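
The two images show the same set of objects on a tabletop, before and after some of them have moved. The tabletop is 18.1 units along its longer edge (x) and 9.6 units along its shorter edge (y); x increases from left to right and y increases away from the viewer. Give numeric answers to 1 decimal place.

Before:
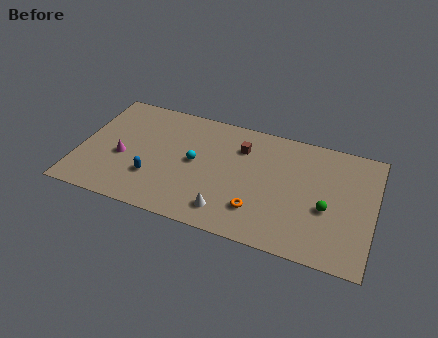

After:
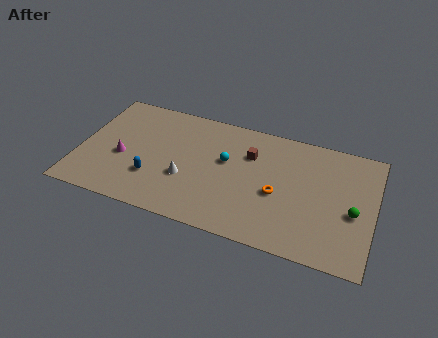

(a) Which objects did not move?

the magenta cone and the blue capsule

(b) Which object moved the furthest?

the white cone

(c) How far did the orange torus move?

2.0

From (11.2, 2.4) to (12.3, 4.1), the orange torus covered √(1.1² + 1.7²) ≈ 2.0 units.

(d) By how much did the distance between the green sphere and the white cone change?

+3.9

They were about 6.3 units apart before and 10.2 after — 3.9 units further apart.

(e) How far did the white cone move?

3.2

The white cone moved from about (9.4, 1.7) to (6.7, 3.5), a distance of √(2.7² + 1.8²) ≈ 3.2.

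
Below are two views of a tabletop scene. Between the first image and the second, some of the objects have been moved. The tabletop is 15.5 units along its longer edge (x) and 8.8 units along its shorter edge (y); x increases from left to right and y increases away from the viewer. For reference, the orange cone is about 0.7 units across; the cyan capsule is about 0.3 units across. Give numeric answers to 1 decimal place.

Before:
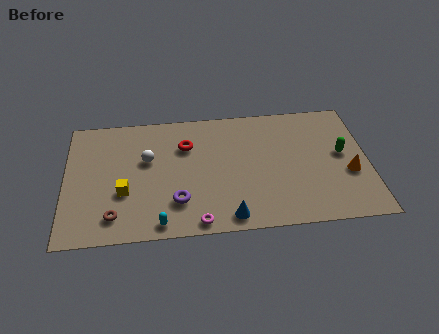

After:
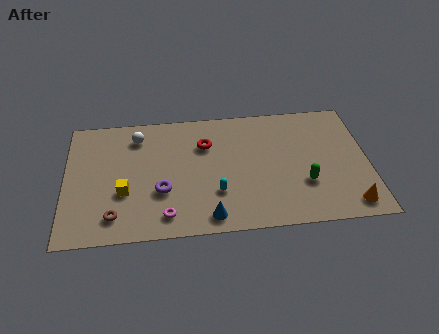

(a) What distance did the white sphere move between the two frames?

1.8

From (4.2, 5.4) to (3.7, 7.1), the white sphere covered √(0.5² + 1.7²) ≈ 1.8 units.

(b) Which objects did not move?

the brown torus and the yellow cube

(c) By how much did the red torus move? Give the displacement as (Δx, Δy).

(1.0, 0.0)

The red torus was at about (6.2, 6.2) and moved to about (7.2, 6.2).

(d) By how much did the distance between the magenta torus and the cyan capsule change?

+1.0

They were about 1.9 units apart before and 2.9 after — 1.0 units further apart.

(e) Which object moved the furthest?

the cyan capsule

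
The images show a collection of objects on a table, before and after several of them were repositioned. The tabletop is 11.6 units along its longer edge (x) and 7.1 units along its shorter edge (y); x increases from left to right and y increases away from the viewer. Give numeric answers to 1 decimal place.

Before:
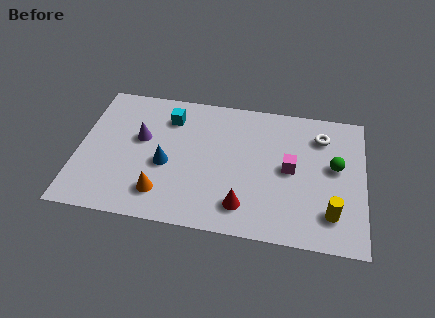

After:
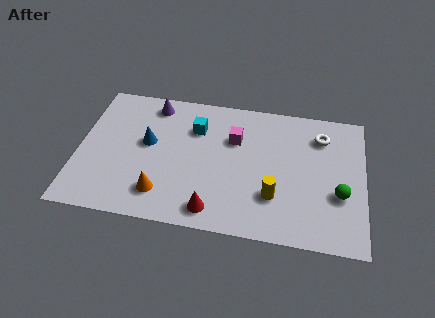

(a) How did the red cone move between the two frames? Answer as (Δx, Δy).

(-1.2, -0.4)

From the two frames, the red cone sits at roughly (6.8, 1.4) before and (5.6, 1.0) after.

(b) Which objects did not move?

the orange cone and the white torus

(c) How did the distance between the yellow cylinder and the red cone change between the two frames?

-0.9

The distance was about 3.5 in the first image and 2.6 in the second, so they moved 0.9 units closer together.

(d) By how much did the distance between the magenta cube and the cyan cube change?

-3.7

Before: roughly 5.3 units apart; after: 1.6. That's 3.7 units closer together.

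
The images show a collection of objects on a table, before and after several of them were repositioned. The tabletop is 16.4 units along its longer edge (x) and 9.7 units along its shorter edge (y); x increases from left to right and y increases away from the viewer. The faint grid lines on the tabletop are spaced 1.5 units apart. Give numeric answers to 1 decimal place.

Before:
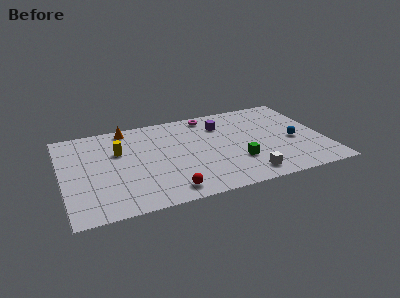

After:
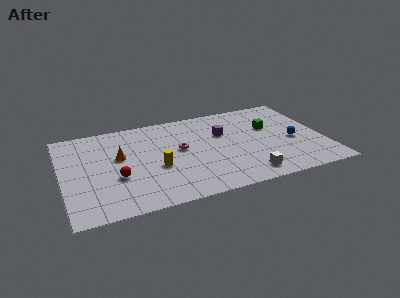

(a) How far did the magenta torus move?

3.8

From (9.5, 8.6) to (7.4, 5.4), the magenta torus covered √(2.1² + 3.2²) ≈ 3.8 units.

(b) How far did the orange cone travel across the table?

3.1

The orange cone moved from about (4.3, 8.7) to (3.6, 5.7), a distance of √(0.7² + 3.0²) ≈ 3.1.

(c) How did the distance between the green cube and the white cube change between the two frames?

+3.5

They were about 1.6 units apart before and 5.1 after — 3.5 units further apart.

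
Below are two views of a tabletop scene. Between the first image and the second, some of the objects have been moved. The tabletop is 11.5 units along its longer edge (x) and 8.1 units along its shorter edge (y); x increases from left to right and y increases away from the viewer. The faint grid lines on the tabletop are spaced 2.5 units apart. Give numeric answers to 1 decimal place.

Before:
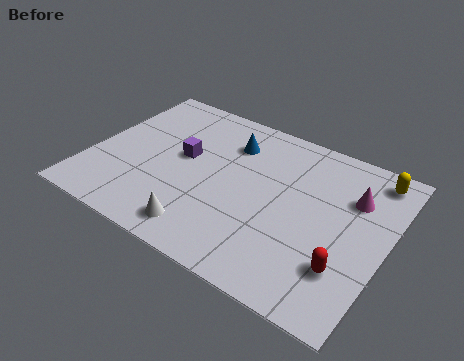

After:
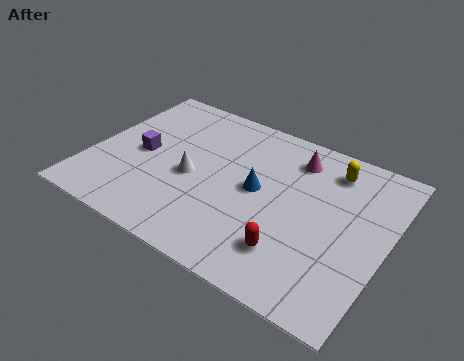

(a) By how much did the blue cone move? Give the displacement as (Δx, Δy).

(1.4, -1.9)

From the two frames, the blue cone sits at roughly (5.1, 6.1) before and (6.5, 4.2) after.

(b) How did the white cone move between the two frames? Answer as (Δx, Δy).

(-0.9, 2.4)

The white cone was at about (4.9, 1.2) and moved to about (4.0, 3.6).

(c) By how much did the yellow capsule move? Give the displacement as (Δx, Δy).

(-1.6, -0.4)

The yellow capsule was at about (10.6, 7.0) and moved to about (9.0, 6.6).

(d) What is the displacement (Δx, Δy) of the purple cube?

(-1.6, -0.6)

From the two frames, the purple cube sits at roughly (3.5, 4.5) before and (1.9, 3.9) after.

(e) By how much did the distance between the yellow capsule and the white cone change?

-2.3

They were about 8.1 units apart before and 5.8 after — 2.3 units closer together.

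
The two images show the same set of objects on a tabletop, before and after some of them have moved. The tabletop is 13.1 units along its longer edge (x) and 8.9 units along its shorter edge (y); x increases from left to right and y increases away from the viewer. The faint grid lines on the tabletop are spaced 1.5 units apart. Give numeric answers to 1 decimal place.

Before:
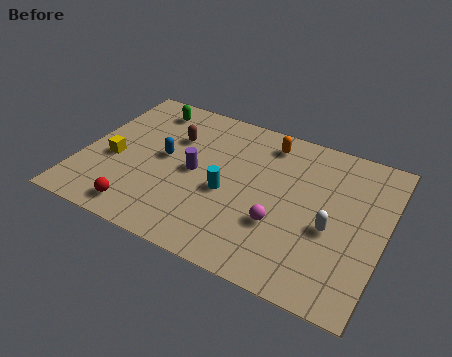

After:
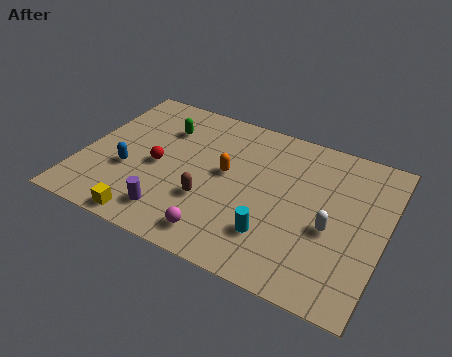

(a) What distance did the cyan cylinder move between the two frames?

2.7

From (6.4, 3.8) to (8.6, 2.3), the cyan cylinder covered √(2.2² + 1.5²) ≈ 2.7 units.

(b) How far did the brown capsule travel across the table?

3.7

The brown capsule was near (3.7, 6.1) before and (5.7, 3.0) after, so it travelled √(2.0² + 3.1²) ≈ 3.7 units.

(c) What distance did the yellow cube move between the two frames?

3.5

From (1.4, 3.7) to (3.4, 0.8), the yellow cube covered √(2.0² + 2.9²) ≈ 3.5 units.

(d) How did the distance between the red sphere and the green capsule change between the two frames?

-3.9

Before: roughly 6.3 units apart; after: 2.4. That's 3.9 units closer together.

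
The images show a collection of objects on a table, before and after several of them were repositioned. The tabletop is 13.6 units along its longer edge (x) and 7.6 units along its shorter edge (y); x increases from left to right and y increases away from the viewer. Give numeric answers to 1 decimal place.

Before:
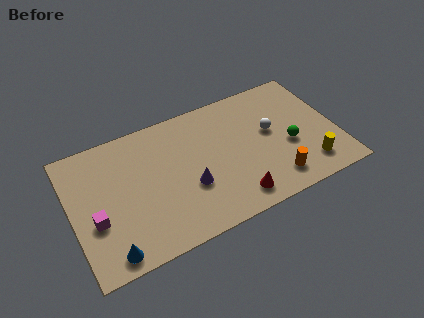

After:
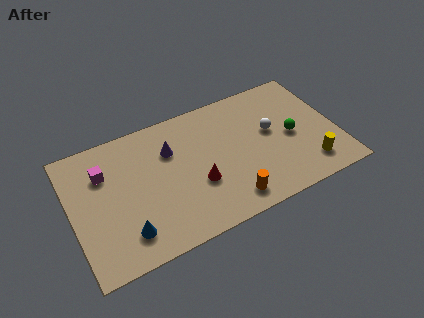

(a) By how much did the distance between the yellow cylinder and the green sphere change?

+0.4

The distance was about 1.8 in the first image and 2.2 in the second, so they moved 0.4 units further apart.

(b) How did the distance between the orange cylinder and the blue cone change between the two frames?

-3.3

Before: roughly 8.5 units apart; after: 5.2. That's 3.3 units closer together.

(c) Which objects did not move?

the white sphere and the yellow cylinder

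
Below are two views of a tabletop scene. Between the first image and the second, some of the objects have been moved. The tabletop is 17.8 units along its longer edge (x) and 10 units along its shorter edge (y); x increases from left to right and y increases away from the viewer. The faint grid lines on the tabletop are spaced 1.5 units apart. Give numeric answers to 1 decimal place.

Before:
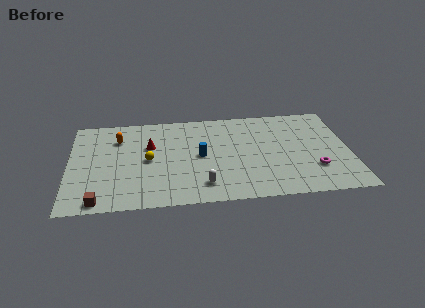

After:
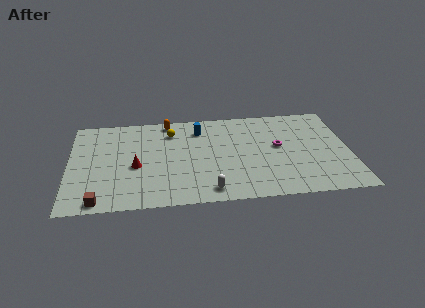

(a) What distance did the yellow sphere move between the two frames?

3.3

The yellow sphere moved from about (5.0, 4.9) to (6.5, 7.8), a distance of √(1.5² + 2.9²) ≈ 3.3.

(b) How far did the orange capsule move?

3.6

From (3.1, 7.4) to (6.3, 9.0), the orange capsule covered √(3.2² + 1.6²) ≈ 3.6 units.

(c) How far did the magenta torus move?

3.4

From (15.5, 2.9) to (13.3, 5.5), the magenta torus covered √(2.2² + 2.6²) ≈ 3.4 units.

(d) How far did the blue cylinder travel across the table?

2.9

The blue cylinder was near (8.3, 5.0) before and (8.3, 7.9) after, so it travelled √(0.0² + 2.9²) ≈ 2.9 units.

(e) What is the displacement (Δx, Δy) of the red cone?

(-0.9, -2.1)

The red cone was at about (5.1, 6.4) and moved to about (4.2, 4.3).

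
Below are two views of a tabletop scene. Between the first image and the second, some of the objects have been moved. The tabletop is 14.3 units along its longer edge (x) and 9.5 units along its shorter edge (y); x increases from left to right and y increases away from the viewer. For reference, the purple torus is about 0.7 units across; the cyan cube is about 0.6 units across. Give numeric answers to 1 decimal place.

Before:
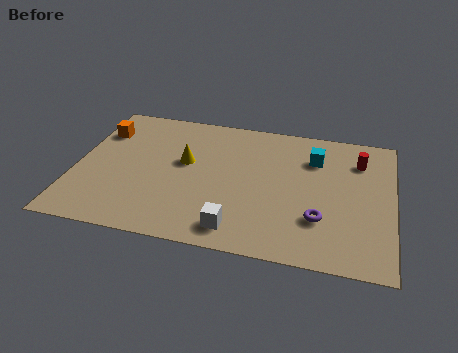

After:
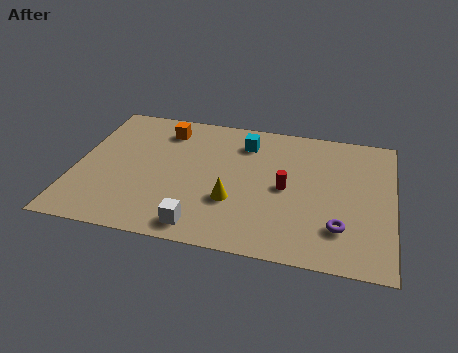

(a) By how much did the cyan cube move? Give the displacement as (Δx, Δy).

(-3.2, 0.5)

From the two frames, the cyan cube sits at roughly (10.7, 7.0) before and (7.5, 7.5) after.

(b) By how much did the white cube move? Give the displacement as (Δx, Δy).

(-1.6, -0.2)

The white cube started near (7.5, 1.4) and ended near (5.9, 1.2).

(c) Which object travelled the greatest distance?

the red cylinder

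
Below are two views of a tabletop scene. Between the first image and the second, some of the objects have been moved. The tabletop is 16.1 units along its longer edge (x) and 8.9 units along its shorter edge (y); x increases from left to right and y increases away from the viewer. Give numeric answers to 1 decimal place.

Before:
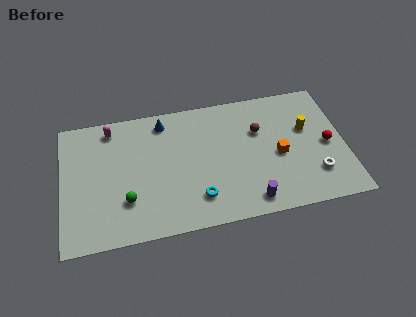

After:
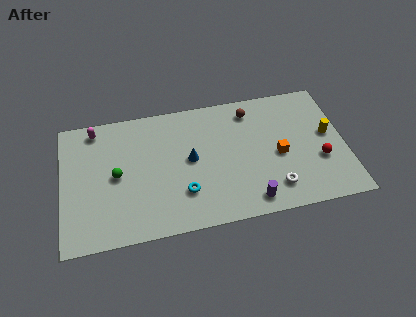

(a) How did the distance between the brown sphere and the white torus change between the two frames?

+1.0

They were about 4.7 units apart before and 5.7 after — 1.0 units further apart.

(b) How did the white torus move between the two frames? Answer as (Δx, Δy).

(-2.4, -0.5)

The white torus was at about (14.3, 2.3) and moved to about (11.9, 1.8).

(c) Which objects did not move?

the orange cube and the purple cylinder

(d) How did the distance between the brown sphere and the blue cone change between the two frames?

-1.2

They were about 5.7 units apart before and 4.5 after — 1.2 units closer together.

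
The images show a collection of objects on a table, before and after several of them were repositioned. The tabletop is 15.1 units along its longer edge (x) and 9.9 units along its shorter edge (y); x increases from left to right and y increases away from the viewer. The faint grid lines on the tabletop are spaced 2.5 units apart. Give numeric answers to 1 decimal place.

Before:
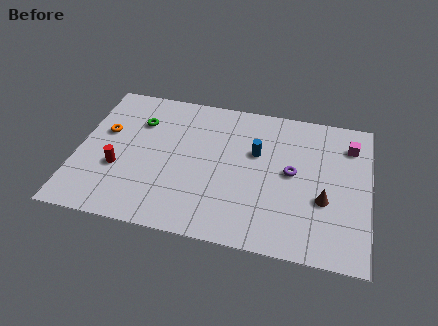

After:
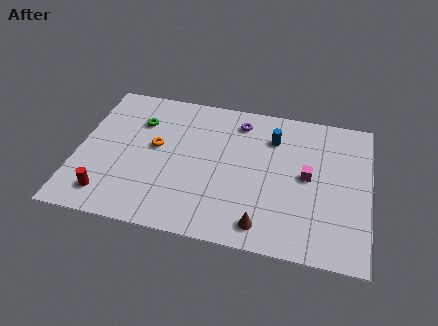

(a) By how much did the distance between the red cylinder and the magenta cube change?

-1.8

Before: roughly 12.5 units apart; after: 10.7. That's 1.8 units closer together.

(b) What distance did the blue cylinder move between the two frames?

1.4

From (9.2, 6.2) to (10.0, 7.4), the blue cylinder covered √(0.8² + 1.2²) ≈ 1.4 units.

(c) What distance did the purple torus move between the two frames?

4.2

From (11.1, 5.2) to (8.2, 8.2), the purple torus covered √(2.9² + 3.0²) ≈ 4.2 units.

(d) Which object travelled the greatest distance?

the purple torus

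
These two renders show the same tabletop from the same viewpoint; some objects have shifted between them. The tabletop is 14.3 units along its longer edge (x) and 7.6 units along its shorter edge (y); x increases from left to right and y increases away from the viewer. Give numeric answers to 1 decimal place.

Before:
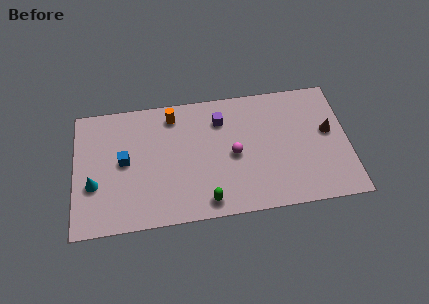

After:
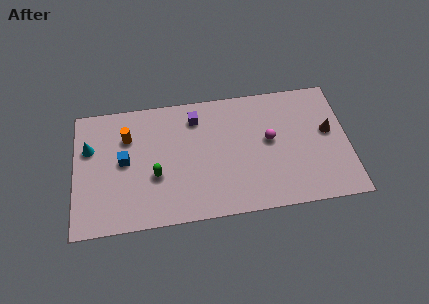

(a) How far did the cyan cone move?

2.2

The cyan cone was near (1.0, 2.8) before and (0.8, 5.0) after, so it travelled √(0.2² + 2.2²) ≈ 2.2 units.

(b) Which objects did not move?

the brown cone and the blue cube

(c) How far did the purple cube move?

1.3

From (7.7, 5.8) to (6.4, 6.1), the purple cube covered √(1.3² + 0.3²) ≈ 1.3 units.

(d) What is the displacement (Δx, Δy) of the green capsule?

(-2.6, 1.9)

The green capsule started near (6.8, 1.0) and ended near (4.2, 2.9).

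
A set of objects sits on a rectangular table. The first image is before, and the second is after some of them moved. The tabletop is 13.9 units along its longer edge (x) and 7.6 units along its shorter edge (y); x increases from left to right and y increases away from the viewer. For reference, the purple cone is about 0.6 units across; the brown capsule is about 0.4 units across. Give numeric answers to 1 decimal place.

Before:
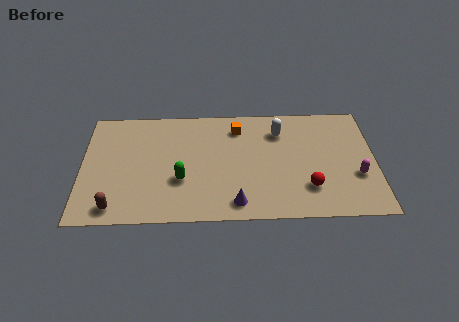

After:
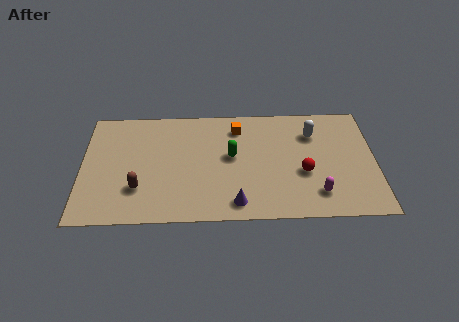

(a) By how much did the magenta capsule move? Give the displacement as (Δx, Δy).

(-1.9, -1.1)

From the two frames, the magenta capsule sits at roughly (13.0, 2.7) before and (11.1, 1.6) after.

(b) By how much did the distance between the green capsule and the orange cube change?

-2.4

The distance was about 4.3 in the first image and 1.9 in the second, so they moved 2.4 units closer together.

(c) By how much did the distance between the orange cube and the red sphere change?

-0.9

The distance was about 5.3 in the first image and 4.4 in the second, so they moved 0.9 units closer together.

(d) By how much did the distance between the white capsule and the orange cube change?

+1.6

They were about 2.0 units apart before and 3.6 after — 1.6 units further apart.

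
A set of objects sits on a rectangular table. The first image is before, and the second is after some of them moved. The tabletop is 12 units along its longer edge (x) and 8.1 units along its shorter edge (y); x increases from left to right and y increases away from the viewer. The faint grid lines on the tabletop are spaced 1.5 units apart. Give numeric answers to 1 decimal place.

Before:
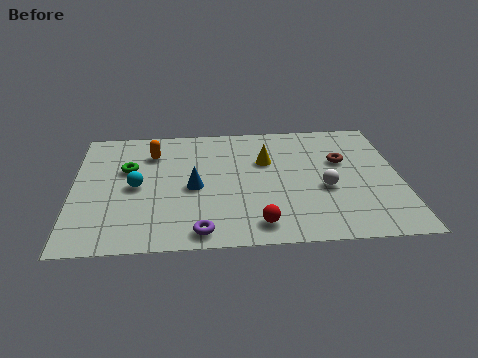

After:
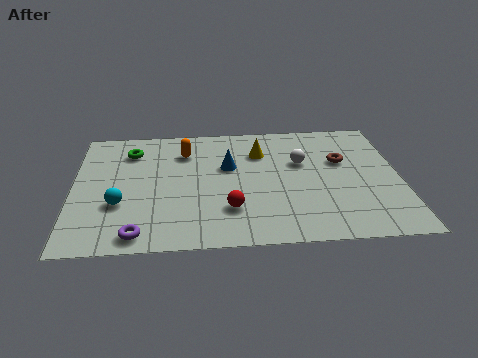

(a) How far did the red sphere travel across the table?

1.4

The red sphere was near (6.7, 1.2) before and (5.7, 2.2) after, so it travelled √(1.0² + 1.0²) ≈ 1.4 units.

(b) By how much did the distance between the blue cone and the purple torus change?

+2.5

They were about 2.8 units apart before and 5.3 after — 2.5 units further apart.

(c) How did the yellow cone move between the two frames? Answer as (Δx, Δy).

(-0.2, 0.6)

The yellow cone was at about (7.1, 5.3) and moved to about (6.9, 5.9).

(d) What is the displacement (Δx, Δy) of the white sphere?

(-0.8, 1.8)

The white sphere was at about (9.2, 3.3) and moved to about (8.4, 5.1).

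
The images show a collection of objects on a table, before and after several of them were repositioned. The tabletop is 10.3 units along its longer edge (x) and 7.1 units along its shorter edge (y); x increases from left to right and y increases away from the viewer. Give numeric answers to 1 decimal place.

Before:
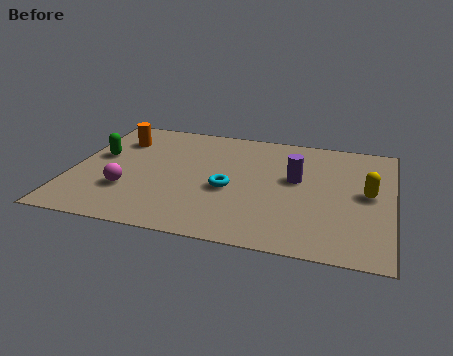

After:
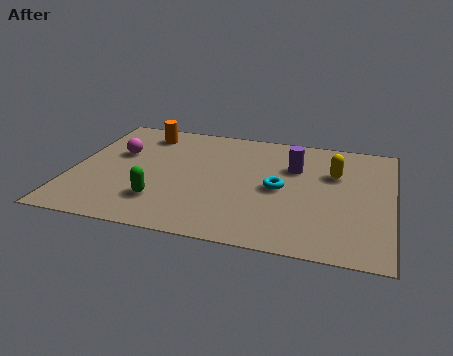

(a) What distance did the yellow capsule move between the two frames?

1.5

The yellow capsule was near (9.5, 3.7) before and (8.4, 4.7) after, so it travelled √(1.1² + 1.0²) ≈ 1.5 units.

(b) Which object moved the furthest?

the green capsule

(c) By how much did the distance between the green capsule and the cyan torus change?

-0.4

They were about 4.4 units apart before and 4.0 after — 0.4 units closer together.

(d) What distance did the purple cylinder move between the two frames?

0.7

The purple cylinder was near (7.2, 4.1) before and (7.1, 4.8) after, so it travelled √(0.1² + 0.7²) ≈ 0.7 units.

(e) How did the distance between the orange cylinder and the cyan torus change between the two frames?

+0.8

They were about 4.4 units apart before and 5.2 after — 0.8 units further apart.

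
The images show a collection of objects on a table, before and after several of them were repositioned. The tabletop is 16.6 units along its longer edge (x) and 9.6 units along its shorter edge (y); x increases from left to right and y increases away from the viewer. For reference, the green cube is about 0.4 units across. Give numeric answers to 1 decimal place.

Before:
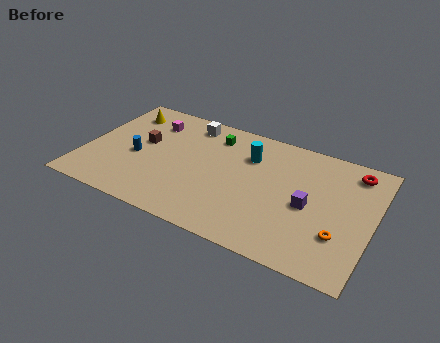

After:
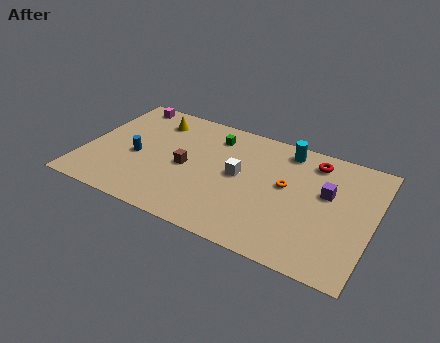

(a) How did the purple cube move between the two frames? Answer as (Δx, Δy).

(0.9, 1.4)

The purple cube started near (13.0, 4.4) and ended near (13.9, 5.8).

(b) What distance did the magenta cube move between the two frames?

2.1

From (3.4, 7.4) to (1.7, 8.6), the magenta cube covered √(1.7² + 1.2²) ≈ 2.1 units.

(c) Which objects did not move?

the blue cylinder and the green cube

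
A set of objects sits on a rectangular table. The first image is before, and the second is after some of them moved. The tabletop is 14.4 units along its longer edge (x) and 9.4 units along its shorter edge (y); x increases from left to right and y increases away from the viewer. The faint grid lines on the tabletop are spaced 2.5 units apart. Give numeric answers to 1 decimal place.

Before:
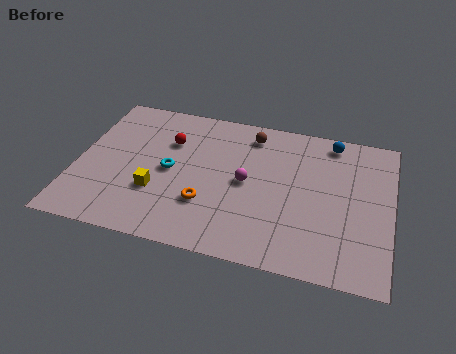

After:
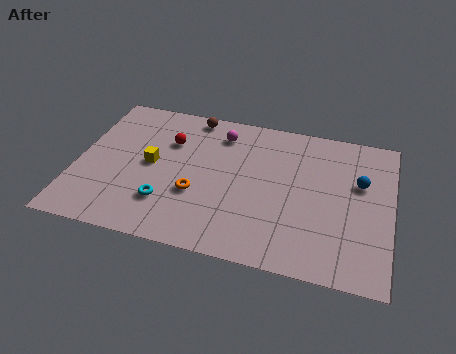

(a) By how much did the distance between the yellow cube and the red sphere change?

-1.6

They were about 3.4 units apart before and 1.8 after — 1.6 units closer together.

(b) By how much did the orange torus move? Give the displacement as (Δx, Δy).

(-0.5, 0.5)

The orange torus started near (6.1, 2.9) and ended near (5.6, 3.4).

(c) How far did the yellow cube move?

1.7

The yellow cube moved from about (3.8, 3.1) to (3.4, 4.8), a distance of √(0.4² + 1.7²) ≈ 1.7.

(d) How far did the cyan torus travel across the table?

2.1

From (4.3, 4.6) to (4.3, 2.5), the cyan torus covered √(0.0² + 2.1²) ≈ 2.1 units.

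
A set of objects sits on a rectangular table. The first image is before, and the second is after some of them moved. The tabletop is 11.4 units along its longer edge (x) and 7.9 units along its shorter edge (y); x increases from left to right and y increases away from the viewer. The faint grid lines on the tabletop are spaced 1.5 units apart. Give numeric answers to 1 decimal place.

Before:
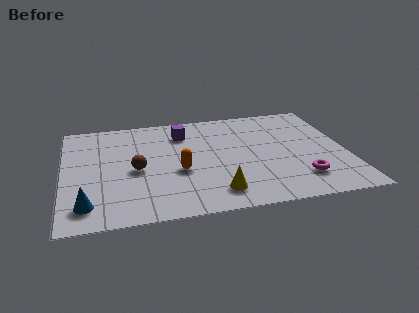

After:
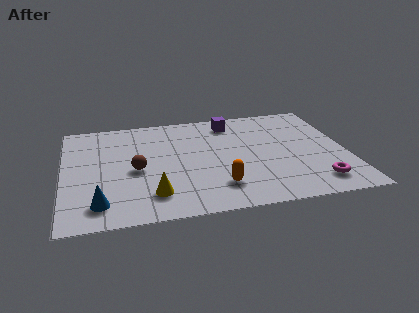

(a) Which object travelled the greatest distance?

the yellow cone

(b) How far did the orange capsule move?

2.1

The orange capsule was near (4.6, 3.2) before and (6.1, 1.8) after, so it travelled √(1.5² + 1.4²) ≈ 2.1 units.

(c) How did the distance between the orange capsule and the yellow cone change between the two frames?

+0.3

They were about 2.3 units apart before and 2.6 after — 0.3 units further apart.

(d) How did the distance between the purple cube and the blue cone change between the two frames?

+1.4

They were about 6.2 units apart before and 7.6 after — 1.4 units further apart.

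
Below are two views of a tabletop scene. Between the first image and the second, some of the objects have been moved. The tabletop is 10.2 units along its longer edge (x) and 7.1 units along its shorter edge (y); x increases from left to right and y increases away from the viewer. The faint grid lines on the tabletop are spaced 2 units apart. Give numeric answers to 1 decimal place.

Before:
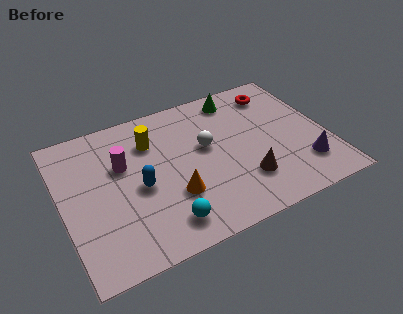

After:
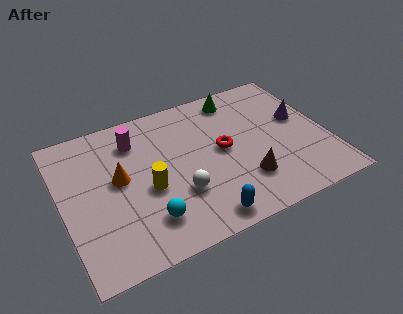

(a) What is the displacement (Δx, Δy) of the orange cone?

(-1.9, 1.6)

The orange cone was at about (4.1, 2.3) and moved to about (2.2, 3.9).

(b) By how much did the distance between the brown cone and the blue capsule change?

-2.0

They were about 4.1 units apart before and 2.1 after — 2.0 units closer together.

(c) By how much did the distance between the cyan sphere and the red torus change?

-3.0

The distance was about 6.8 in the first image and 3.8 in the second, so they moved 3.0 units closer together.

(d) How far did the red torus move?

3.2

The red torus was near (8.6, 5.8) before and (6.2, 3.7) after, so it travelled √(2.4² + 2.1²) ≈ 3.2 units.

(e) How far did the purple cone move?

2.4

The purple cone moved from about (9.1, 1.7) to (9.3, 4.1), a distance of √(0.2² + 2.4²) ≈ 2.4.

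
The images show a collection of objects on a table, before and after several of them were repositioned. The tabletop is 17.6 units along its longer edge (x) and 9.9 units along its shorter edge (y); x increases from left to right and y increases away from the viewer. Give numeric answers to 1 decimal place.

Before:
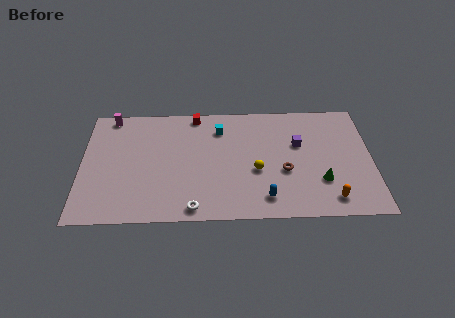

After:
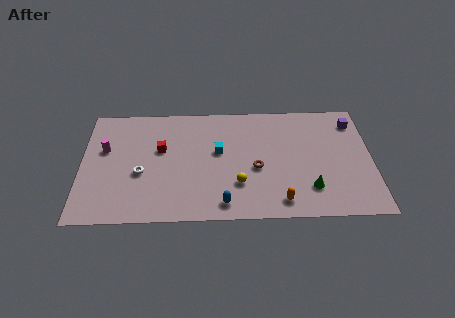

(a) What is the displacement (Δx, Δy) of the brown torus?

(-1.7, 0.3)

From the two frames, the brown torus sits at roughly (12.3, 3.9) before and (10.6, 4.2) after.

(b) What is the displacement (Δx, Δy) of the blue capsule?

(-2.5, -0.4)

The blue capsule started near (11.1, 1.7) and ended near (8.6, 1.3).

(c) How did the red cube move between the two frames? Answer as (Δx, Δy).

(-2.1, -3.0)

The red cube started near (6.9, 9.0) and ended near (4.8, 6.0).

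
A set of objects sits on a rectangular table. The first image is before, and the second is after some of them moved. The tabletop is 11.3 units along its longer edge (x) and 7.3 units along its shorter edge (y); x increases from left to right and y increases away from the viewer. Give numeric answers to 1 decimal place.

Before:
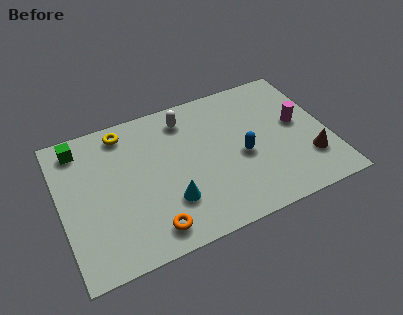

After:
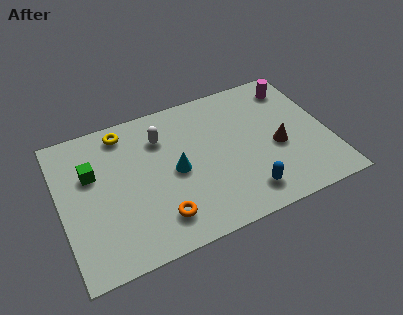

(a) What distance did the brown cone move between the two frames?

1.6

The brown cone moved from about (10.3, 2.0) to (9.1, 3.1), a distance of √(1.2² + 1.1²) ≈ 1.6.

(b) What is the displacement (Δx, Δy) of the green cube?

(0.4, -1.5)

The green cube was at about (1.0, 6.2) and moved to about (1.4, 4.7).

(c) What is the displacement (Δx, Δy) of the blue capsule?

(-0.1, -1.9)

The blue capsule was at about (7.6, 3.2) and moved to about (7.5, 1.3).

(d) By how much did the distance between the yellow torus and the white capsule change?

-0.9

The distance was about 2.6 in the first image and 1.7 in the second, so they moved 0.9 units closer together.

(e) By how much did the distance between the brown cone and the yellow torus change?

-1.6

The distance was about 8.6 in the first image and 7.0 in the second, so they moved 1.6 units closer together.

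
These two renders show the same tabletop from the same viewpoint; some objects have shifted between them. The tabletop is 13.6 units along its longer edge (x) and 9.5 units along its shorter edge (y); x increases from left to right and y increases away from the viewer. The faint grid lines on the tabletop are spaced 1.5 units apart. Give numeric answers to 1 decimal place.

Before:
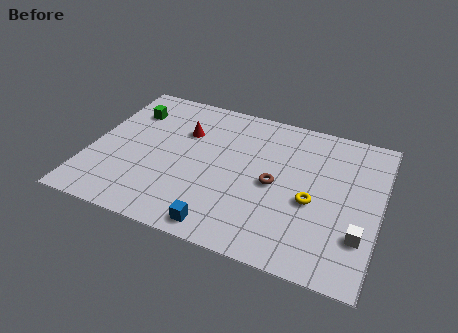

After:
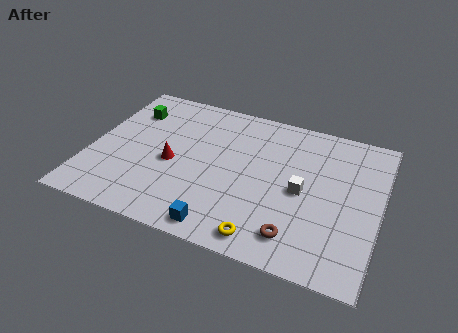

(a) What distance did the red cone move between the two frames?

2.3

The red cone was near (4.2, 6.5) before and (3.9, 4.2) after, so it travelled √(0.3² + 2.3²) ≈ 2.3 units.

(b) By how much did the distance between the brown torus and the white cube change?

-1.7

The distance was about 4.5 in the first image and 2.8 in the second, so they moved 1.7 units closer together.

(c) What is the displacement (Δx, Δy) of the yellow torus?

(-1.9, -2.9)

From the two frames, the yellow torus sits at roughly (10.5, 4.0) before and (8.6, 1.1) after.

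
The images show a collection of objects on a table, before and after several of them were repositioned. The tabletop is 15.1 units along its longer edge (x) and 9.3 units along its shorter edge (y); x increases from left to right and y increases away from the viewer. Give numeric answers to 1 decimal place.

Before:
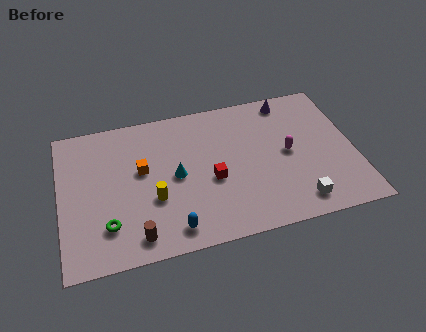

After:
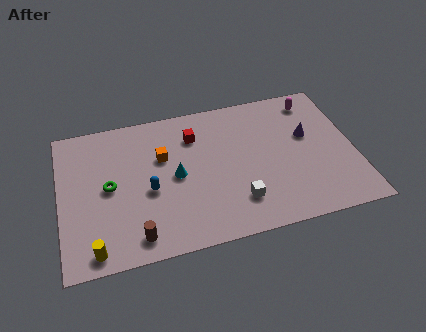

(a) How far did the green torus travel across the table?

2.4

The green torus was near (2.3, 2.3) before and (2.5, 4.7) after, so it travelled √(0.2² + 2.4²) ≈ 2.4 units.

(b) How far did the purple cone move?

2.7

The purple cone was near (12.0, 8.2) before and (12.8, 5.6) after, so it travelled √(0.8² + 2.6²) ≈ 2.7 units.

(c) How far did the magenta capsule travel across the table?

3.6

The magenta capsule moved from about (11.7, 4.7) to (13.3, 7.9), a distance of √(1.6² + 3.2²) ≈ 3.6.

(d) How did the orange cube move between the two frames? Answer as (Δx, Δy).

(1.1, 0.6)

The orange cube was at about (4.2, 5.4) and moved to about (5.3, 6.0).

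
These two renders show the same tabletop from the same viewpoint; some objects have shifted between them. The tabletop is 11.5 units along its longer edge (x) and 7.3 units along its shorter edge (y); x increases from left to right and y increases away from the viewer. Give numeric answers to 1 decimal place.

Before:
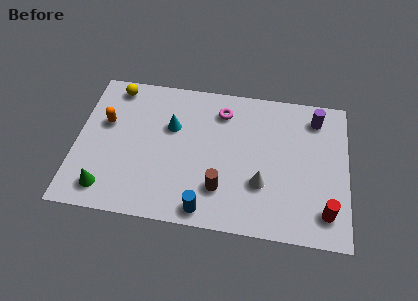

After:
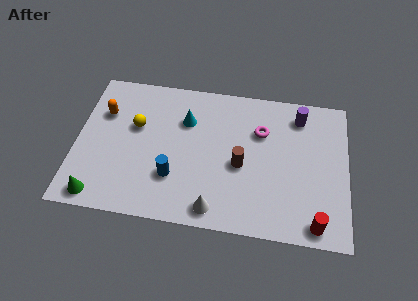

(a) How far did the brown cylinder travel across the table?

1.5

The brown cylinder was near (6.2, 1.9) before and (7.0, 3.2) after, so it travelled √(0.8² + 1.3²) ≈ 1.5 units.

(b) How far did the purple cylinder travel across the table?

0.7

From (10.1, 6.0) to (9.4, 6.0), the purple cylinder covered √(0.7² + 0.0²) ≈ 0.7 units.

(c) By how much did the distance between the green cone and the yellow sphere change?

-1.2

Before: roughly 5.2 units apart; after: 4.0. That's 1.2 units closer together.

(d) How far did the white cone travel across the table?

2.4

The white cone was near (7.9, 2.4) before and (6.0, 0.9) after, so it travelled √(1.9² + 1.5²) ≈ 2.4 units.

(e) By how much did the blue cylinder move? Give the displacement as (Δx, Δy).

(-1.4, 1.4)

The blue cylinder was at about (5.6, 0.8) and moved to about (4.2, 2.2).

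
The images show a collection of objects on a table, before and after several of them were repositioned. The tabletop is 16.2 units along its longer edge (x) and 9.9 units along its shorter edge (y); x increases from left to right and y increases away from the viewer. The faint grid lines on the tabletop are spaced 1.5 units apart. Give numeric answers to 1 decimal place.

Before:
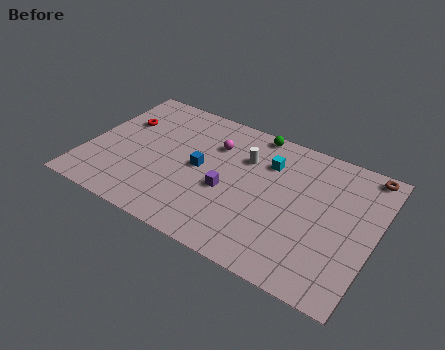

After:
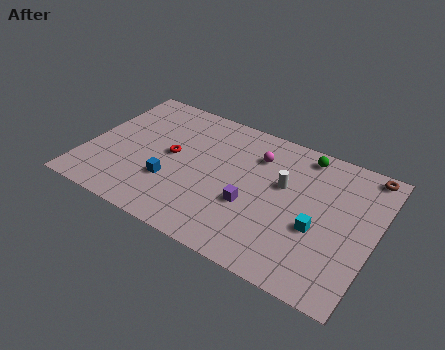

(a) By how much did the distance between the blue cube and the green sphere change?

+3.9

They were about 4.8 units apart before and 8.7 after — 3.9 units further apart.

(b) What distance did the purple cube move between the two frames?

1.5

The purple cube was near (8.1, 4.1) before and (9.5, 3.7) after, so it travelled √(1.4² + 0.4²) ≈ 1.5 units.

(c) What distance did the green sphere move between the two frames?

2.9

From (8.9, 9.1) to (11.8, 8.7), the green sphere covered √(2.9² + 0.4²) ≈ 2.9 units.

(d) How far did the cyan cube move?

4.6

The cyan cube moved from about (10.0, 7.2) to (13.2, 3.9), a distance of √(3.2² + 3.3²) ≈ 4.6.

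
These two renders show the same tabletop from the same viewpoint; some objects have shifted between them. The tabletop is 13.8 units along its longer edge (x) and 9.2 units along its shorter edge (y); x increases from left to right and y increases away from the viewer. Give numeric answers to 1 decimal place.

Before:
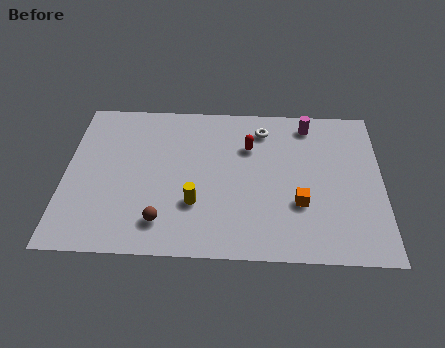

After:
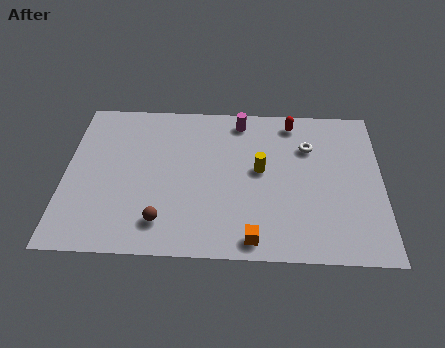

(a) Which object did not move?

the brown sphere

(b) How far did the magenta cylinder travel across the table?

3.0

From (10.6, 7.9) to (7.6, 8.0), the magenta cylinder covered √(3.0² + 0.1²) ≈ 3.0 units.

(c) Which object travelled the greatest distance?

the yellow cylinder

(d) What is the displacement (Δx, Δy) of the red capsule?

(1.9, 1.6)

The red capsule started near (8.0, 6.4) and ended near (9.9, 8.0).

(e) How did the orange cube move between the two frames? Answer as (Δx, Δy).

(-2.0, -2.1)

The orange cube started near (10.2, 3.1) and ended near (8.2, 1.0).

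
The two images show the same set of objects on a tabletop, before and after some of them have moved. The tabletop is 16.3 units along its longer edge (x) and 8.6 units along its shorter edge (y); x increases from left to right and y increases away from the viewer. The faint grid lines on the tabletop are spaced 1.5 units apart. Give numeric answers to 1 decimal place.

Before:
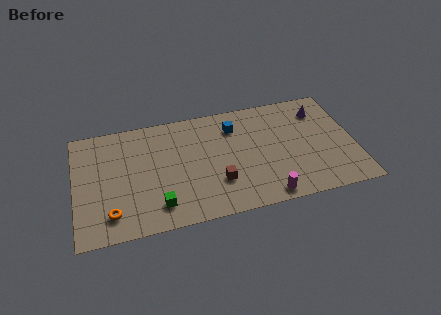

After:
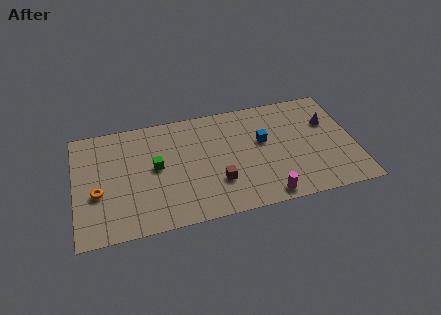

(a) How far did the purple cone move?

1.1

The purple cone moved from about (14.5, 6.7) to (14.9, 5.7), a distance of √(0.4² + 1.0²) ≈ 1.1.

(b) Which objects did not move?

the brown cube and the magenta cylinder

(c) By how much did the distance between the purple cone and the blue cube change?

-1.2

The distance was about 5.1 in the first image and 3.9 in the second, so they moved 1.2 units closer together.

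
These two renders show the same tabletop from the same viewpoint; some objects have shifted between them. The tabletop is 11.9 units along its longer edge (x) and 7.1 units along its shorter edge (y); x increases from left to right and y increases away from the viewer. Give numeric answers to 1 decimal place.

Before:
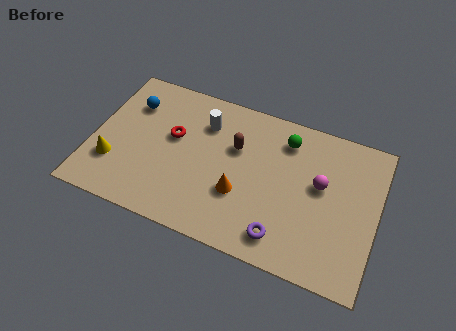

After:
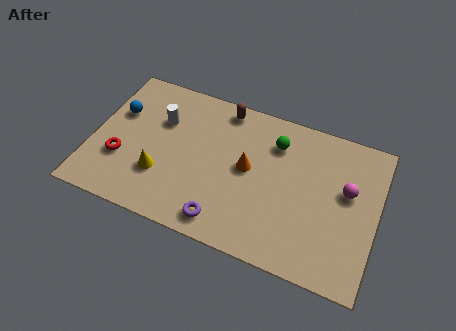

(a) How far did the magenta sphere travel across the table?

1.1

The magenta sphere was near (9.5, 4.1) before and (10.6, 4.2) after, so it travelled √(1.1² + 0.1²) ≈ 1.1 units.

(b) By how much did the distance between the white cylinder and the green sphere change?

+1.4

The distance was about 3.4 in the first image and 4.8 in the second, so they moved 1.4 units further apart.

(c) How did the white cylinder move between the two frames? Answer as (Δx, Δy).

(-1.8, -0.5)

The white cylinder was at about (4.5, 5.3) and moved to about (2.7, 4.8).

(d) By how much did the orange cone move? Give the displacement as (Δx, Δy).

(0.2, 1.3)

From the two frames, the orange cone sits at roughly (6.3, 2.5) before and (6.5, 3.8) after.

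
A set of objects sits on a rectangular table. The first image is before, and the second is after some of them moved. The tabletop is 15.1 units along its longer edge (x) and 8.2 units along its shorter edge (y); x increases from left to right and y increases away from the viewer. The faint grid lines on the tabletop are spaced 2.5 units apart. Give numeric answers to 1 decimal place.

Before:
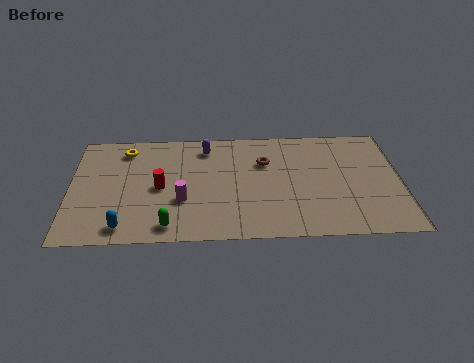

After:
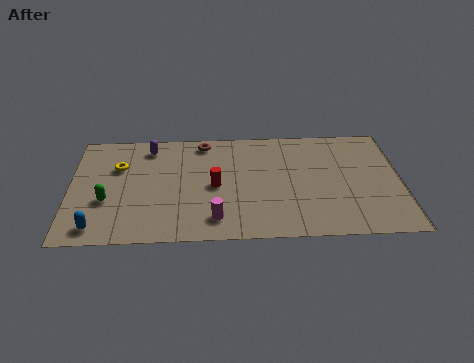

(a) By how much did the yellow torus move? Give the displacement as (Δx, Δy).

(-0.3, -1.3)

The yellow torus started near (2.5, 6.8) and ended near (2.2, 5.5).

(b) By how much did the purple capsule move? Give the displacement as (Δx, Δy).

(-2.6, 0.1)

From the two frames, the purple capsule sits at roughly (6.2, 6.8) before and (3.6, 6.9) after.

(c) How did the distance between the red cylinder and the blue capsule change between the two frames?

+2.8

The distance was about 3.2 in the first image and 6.0 in the second, so they moved 2.8 units further apart.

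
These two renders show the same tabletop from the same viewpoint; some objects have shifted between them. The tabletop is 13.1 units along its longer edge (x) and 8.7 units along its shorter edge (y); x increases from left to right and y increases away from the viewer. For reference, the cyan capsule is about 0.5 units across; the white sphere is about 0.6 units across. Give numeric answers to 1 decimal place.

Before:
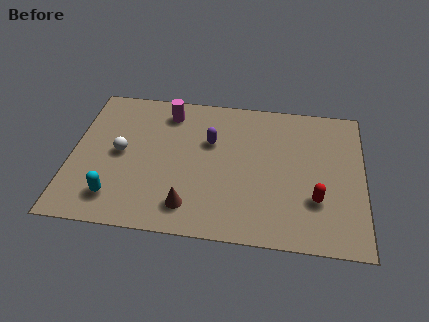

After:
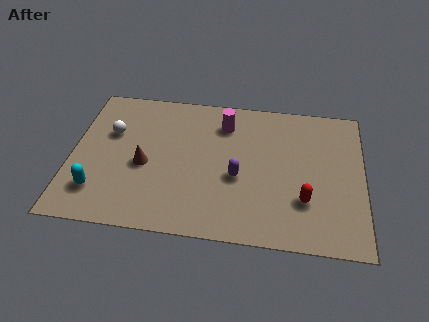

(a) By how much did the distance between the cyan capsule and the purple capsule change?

+0.7

The distance was about 5.7 in the first image and 6.4 in the second, so they moved 0.7 units further apart.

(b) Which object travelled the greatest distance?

the brown cone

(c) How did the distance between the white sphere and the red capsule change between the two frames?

+0.3

The distance was about 9.0 in the first image and 9.3 in the second, so they moved 0.3 units further apart.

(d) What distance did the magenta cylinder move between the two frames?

2.6

The magenta cylinder moved from about (4.2, 7.2) to (6.8, 6.8), a distance of √(2.6² + 0.4²) ≈ 2.6.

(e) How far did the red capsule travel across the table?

0.5

The red capsule moved from about (11.0, 2.7) to (10.5, 2.6), a distance of √(0.5² + 0.1²) ≈ 0.5.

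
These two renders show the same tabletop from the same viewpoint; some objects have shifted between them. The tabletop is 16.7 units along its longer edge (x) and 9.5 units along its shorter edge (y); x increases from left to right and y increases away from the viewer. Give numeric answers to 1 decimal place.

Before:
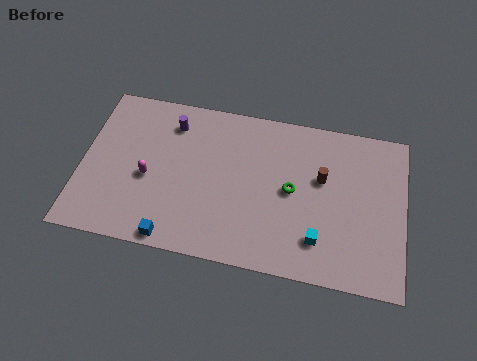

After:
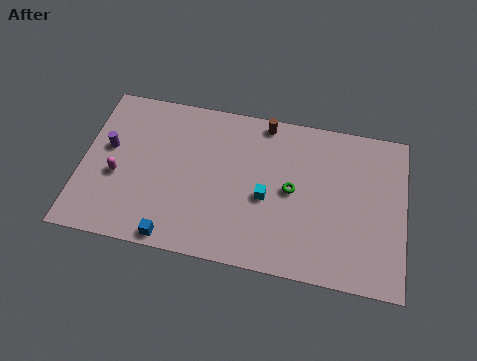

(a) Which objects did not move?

the green torus and the blue cube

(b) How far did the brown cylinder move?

4.2

The brown cylinder moved from about (12.4, 5.8) to (9.3, 8.6), a distance of √(3.1² + 2.8²) ≈ 4.2.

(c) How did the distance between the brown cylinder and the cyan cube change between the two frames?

+0.9

They were about 3.6 units apart before and 4.5 after — 0.9 units further apart.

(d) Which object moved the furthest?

the brown cylinder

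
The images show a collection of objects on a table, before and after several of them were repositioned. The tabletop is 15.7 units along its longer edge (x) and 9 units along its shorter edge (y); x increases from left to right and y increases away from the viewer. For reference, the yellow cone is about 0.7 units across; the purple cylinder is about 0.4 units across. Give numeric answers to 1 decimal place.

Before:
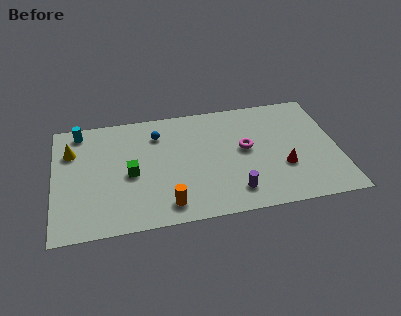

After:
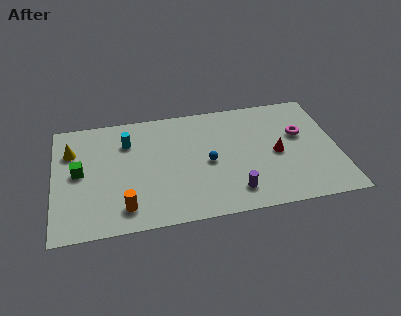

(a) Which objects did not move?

the purple cylinder and the yellow cone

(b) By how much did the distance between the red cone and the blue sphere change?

-4.0

The distance was about 7.8 in the first image and 3.8 in the second, so they moved 4.0 units closer together.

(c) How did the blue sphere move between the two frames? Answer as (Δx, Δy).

(2.7, -2.7)

The blue sphere started near (5.8, 6.9) and ended near (8.5, 4.2).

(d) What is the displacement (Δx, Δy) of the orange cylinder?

(-2.3, 0.2)

The orange cylinder started near (6.1, 1.4) and ended near (3.8, 1.6).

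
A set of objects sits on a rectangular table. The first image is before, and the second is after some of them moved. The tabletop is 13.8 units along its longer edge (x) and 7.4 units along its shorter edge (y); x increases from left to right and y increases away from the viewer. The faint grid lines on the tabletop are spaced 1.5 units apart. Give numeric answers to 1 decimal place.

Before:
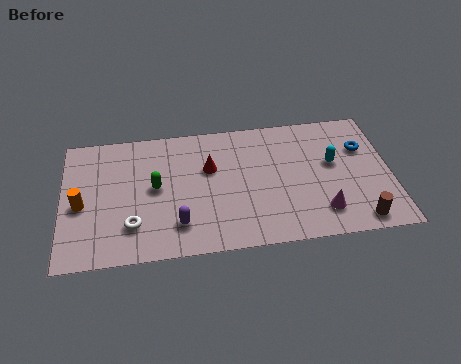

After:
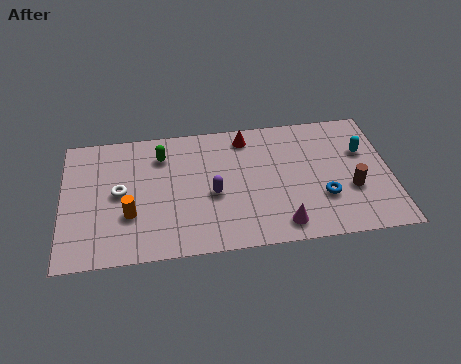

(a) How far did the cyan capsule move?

1.4

The cyan capsule was near (11.4, 4.3) before and (12.7, 4.8) after, so it travelled √(1.3² + 0.5²) ≈ 1.4 units.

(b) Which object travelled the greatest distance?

the blue torus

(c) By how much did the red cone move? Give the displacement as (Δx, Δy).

(1.6, 1.6)

From the two frames, the red cone sits at roughly (6.2, 4.7) before and (7.8, 6.3) after.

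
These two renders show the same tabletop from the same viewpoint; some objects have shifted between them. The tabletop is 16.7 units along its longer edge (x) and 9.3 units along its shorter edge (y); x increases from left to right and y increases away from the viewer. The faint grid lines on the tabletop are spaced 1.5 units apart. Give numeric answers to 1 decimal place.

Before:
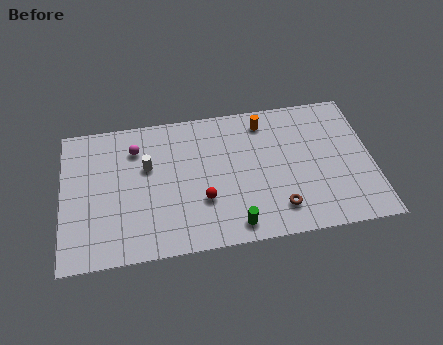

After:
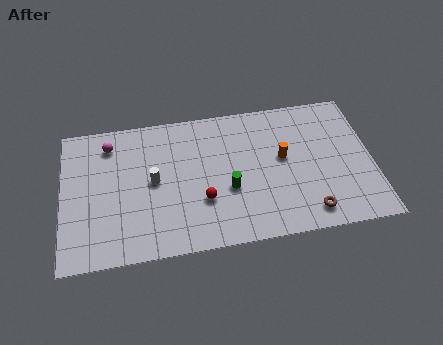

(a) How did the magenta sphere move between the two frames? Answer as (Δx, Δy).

(-1.4, 0.5)

The magenta sphere started near (4.0, 7.1) and ended near (2.6, 7.6).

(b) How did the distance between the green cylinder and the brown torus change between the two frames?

+2.2

They were about 2.5 units apart before and 4.7 after — 2.2 units further apart.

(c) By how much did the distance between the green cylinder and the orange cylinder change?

-3.5

Before: roughly 6.9 units apart; after: 3.4. That's 3.5 units closer together.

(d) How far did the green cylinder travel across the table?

2.4

The green cylinder was near (9.1, 1.2) before and (8.9, 3.6) after, so it travelled √(0.2² + 2.4²) ≈ 2.4 units.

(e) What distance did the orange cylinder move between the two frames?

2.8

From (11.0, 7.8) to (11.9, 5.2), the orange cylinder covered √(0.9² + 2.6²) ≈ 2.8 units.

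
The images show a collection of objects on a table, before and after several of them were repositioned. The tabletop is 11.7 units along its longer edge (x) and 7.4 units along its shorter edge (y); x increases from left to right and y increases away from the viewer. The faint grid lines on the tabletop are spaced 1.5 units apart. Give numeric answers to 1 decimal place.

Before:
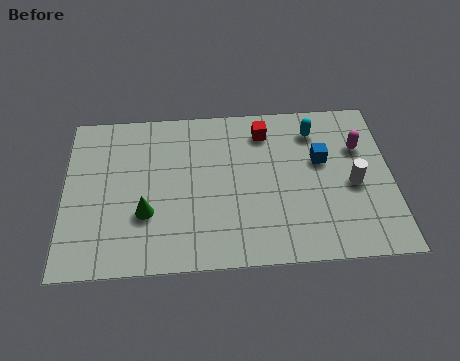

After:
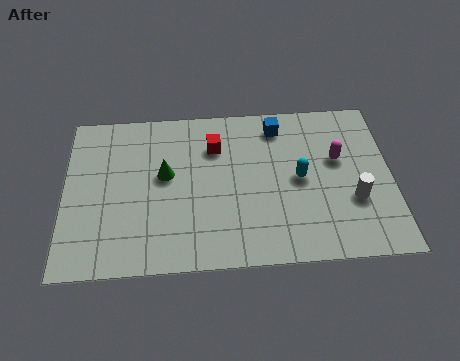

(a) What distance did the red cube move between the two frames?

1.9

From (7.2, 6.0) to (5.4, 5.4), the red cube covered √(1.8² + 0.6²) ≈ 1.9 units.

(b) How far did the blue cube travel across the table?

2.3

The blue cube moved from about (9.2, 4.5) to (7.7, 6.2), a distance of √(1.5² + 1.7²) ≈ 2.3.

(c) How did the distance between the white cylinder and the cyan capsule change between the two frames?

-0.7

Before: roughly 2.9 units apart; after: 2.2. That's 0.7 units closer together.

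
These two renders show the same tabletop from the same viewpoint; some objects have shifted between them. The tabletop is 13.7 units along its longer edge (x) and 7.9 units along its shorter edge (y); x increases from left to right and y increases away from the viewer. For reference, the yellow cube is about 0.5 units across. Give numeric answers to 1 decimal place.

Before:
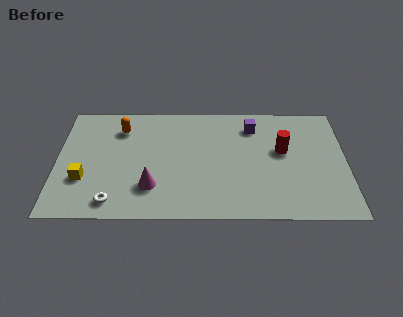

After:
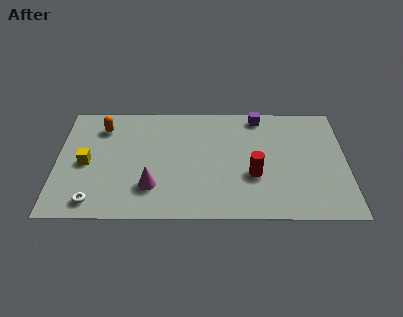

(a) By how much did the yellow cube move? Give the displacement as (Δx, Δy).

(0.1, 1.1)

From the two frames, the yellow cube sits at roughly (1.3, 2.6) before and (1.4, 3.7) after.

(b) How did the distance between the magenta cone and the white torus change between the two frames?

+0.8

The distance was about 2.1 in the first image and 2.9 in the second, so they moved 0.8 units further apart.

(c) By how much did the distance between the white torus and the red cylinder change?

-1.0

Before: roughly 8.7 units apart; after: 7.7. That's 1.0 units closer together.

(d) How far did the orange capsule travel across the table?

0.9

From (3.0, 6.1) to (2.1, 6.2), the orange capsule covered √(0.9² + 0.1²) ≈ 0.9 units.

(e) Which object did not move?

the magenta cone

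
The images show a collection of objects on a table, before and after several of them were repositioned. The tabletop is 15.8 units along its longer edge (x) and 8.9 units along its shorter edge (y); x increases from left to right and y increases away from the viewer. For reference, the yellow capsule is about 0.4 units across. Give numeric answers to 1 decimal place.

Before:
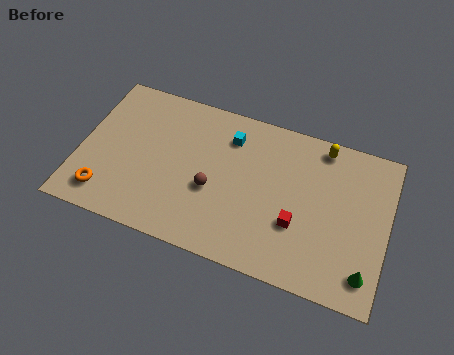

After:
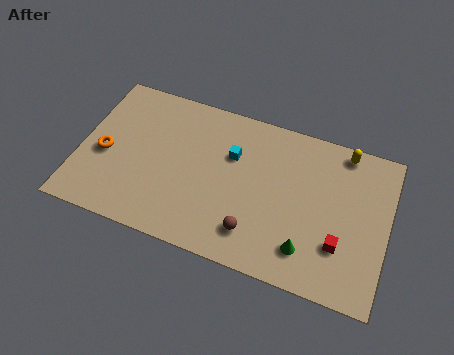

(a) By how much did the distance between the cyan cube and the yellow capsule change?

+1.2

Before: roughly 4.8 units apart; after: 6.0. That's 1.2 units further apart.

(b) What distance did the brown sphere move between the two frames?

2.9

The brown sphere was near (6.9, 3.6) before and (9.2, 1.9) after, so it travelled √(2.3² + 1.7²) ≈ 2.9 units.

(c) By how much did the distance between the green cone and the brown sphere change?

-5.5

Before: roughly 8.2 units apart; after: 2.7. That's 5.5 units closer together.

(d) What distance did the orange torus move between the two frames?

2.3

From (1.6, 1.6) to (1.3, 3.9), the orange torus covered √(0.3² + 2.3²) ≈ 2.3 units.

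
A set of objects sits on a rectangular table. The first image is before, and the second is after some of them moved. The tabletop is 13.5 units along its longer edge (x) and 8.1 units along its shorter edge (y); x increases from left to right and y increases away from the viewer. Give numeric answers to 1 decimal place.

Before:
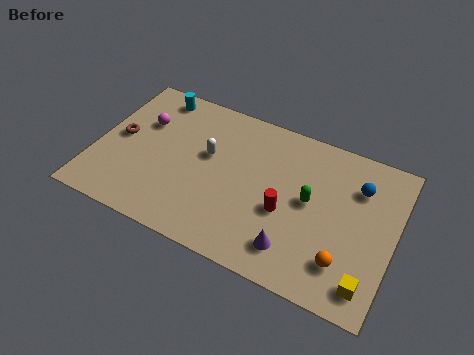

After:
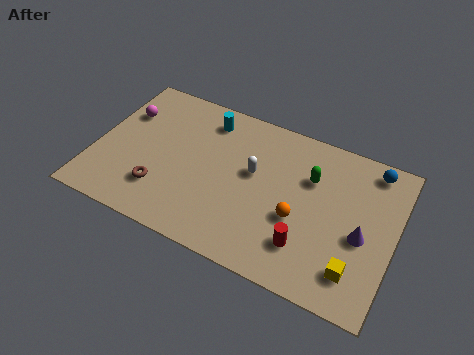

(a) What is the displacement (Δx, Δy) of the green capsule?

(-0.1, 1.2)

The green capsule started near (9.7, 4.3) and ended near (9.6, 5.5).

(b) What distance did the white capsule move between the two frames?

2.1

The white capsule was near (5.0, 4.8) before and (7.1, 4.7) after, so it travelled √(2.1² + 0.1²) ≈ 2.1 units.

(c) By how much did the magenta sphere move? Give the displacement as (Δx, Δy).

(-0.9, 0.2)

From the two frames, the magenta sphere sits at roughly (1.9, 5.4) before and (1.0, 5.6) after.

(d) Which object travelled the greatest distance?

the purple cone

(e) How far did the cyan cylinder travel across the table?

2.5

From (2.2, 7.1) to (4.7, 6.7), the cyan cylinder covered √(2.5² + 0.4²) ≈ 2.5 units.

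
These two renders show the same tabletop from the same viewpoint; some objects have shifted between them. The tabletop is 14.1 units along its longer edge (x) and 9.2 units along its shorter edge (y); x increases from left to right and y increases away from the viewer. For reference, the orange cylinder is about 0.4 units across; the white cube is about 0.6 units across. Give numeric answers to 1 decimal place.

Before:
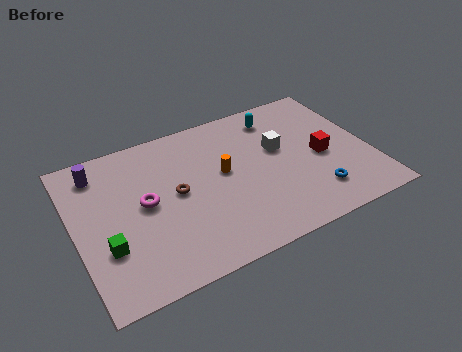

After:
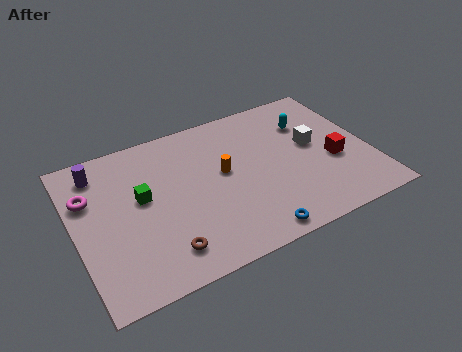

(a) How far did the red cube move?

0.7

The red cube moved from about (11.8, 4.2) to (12.3, 3.7), a distance of √(0.5² + 0.5²) ≈ 0.7.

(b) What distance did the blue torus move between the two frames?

3.4

From (11.1, 2.0) to (7.9, 0.9), the blue torus covered √(3.2² + 1.1²) ≈ 3.4 units.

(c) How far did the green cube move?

2.9

The green cube was near (1.3, 3.0) before and (3.2, 5.2) after, so it travelled √(1.9² + 2.2²) ≈ 2.9 units.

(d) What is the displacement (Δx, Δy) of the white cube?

(1.6, -0.4)

The white cube was at about (9.9, 5.5) and moved to about (11.5, 5.1).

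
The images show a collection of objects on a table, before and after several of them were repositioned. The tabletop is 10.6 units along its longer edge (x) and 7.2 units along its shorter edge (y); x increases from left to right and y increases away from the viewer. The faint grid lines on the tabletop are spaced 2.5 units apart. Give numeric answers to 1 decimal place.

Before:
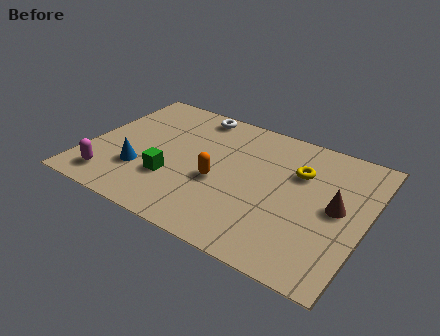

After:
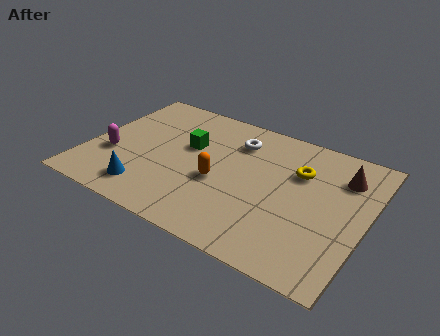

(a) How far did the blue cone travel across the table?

1.0

The blue cone was near (2.2, 2.2) before and (2.6, 1.3) after, so it travelled √(0.4² + 0.9²) ≈ 1.0 units.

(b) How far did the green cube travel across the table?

2.1

From (3.4, 2.3) to (3.7, 4.4), the green cube covered √(0.3² + 2.1²) ≈ 2.1 units.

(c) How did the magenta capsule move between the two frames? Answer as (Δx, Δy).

(-0.2, 1.4)

The magenta capsule started near (1.2, 1.2) and ended near (1.0, 2.6).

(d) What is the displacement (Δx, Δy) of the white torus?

(1.8, -0.9)

The white torus was at about (3.6, 6.4) and moved to about (5.4, 5.5).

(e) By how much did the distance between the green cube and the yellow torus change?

-1.0

Before: roughly 5.2 units apart; after: 4.2. That's 1.0 units closer together.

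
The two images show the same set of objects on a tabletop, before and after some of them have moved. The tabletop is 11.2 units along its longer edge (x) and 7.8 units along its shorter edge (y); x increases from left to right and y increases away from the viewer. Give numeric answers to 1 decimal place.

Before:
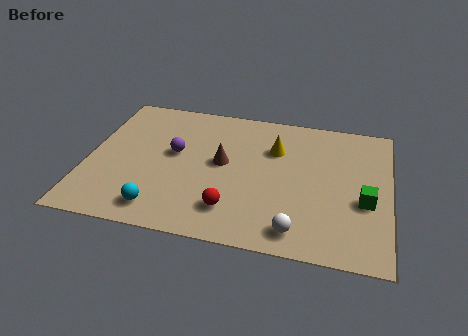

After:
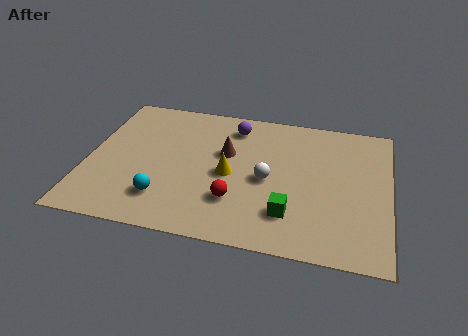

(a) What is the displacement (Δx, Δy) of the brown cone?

(0.1, 0.6)

The brown cone was at about (5.0, 4.2) and moved to about (5.1, 4.8).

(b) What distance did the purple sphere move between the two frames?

2.9

The purple sphere moved from about (3.2, 4.4) to (5.3, 6.4), a distance of √(2.1² + 2.0²) ≈ 2.9.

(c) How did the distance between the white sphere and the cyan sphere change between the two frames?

-0.9

Before: roughly 5.0 units apart; after: 4.1. That's 0.9 units closer together.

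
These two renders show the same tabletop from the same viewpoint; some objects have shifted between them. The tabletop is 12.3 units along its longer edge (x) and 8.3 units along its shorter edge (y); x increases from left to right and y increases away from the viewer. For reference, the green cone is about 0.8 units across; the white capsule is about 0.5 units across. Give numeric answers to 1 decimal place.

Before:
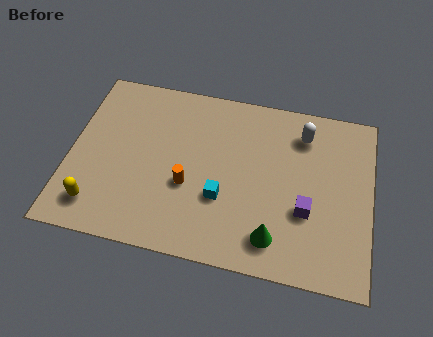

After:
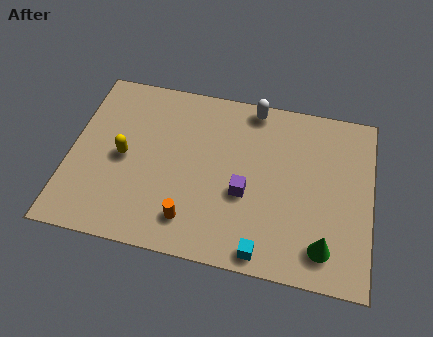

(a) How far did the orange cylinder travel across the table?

1.6

The orange cylinder was near (4.9, 3.2) before and (5.1, 1.6) after, so it travelled √(0.2² + 1.6²) ≈ 1.6 units.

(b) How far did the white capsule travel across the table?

2.3

The white capsule moved from about (9.4, 6.6) to (7.3, 7.5), a distance of √(2.1² + 0.9²) ≈ 2.3.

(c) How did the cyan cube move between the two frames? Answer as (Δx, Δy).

(1.8, -2.1)

The cyan cube started near (6.3, 2.9) and ended near (8.1, 0.8).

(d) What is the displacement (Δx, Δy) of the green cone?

(2.0, 0.0)

The green cone started near (8.5, 1.5) and ended near (10.5, 1.5).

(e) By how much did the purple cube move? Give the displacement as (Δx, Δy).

(-2.5, 0.3)

The purple cube started near (9.7, 3.0) and ended near (7.2, 3.3).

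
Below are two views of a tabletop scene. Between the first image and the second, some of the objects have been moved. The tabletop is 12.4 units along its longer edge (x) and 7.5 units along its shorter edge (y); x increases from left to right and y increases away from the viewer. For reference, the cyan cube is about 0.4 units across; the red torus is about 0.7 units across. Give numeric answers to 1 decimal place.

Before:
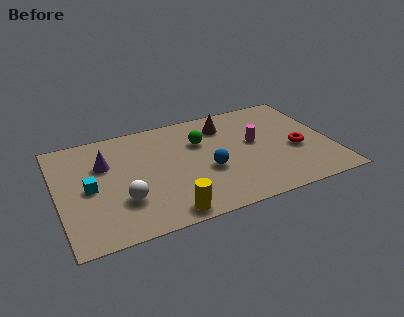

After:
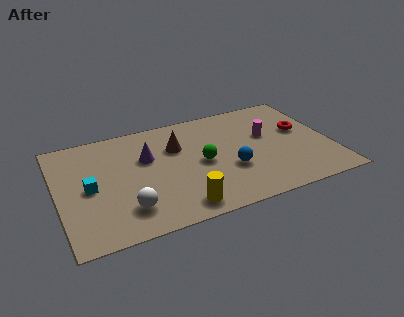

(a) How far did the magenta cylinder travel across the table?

0.7

The magenta cylinder was near (9.0, 4.2) before and (9.6, 4.5) after, so it travelled √(0.6² + 0.3²) ≈ 0.7 units.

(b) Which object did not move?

the cyan cube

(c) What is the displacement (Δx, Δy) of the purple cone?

(1.9, -0.2)

The purple cone started near (2.2, 5.0) and ended near (4.1, 4.8).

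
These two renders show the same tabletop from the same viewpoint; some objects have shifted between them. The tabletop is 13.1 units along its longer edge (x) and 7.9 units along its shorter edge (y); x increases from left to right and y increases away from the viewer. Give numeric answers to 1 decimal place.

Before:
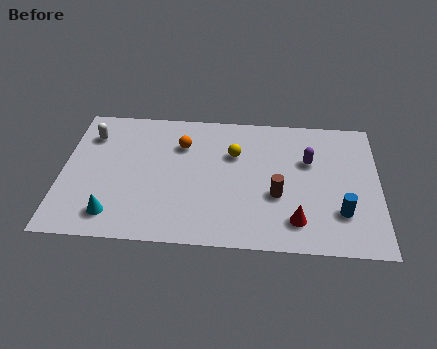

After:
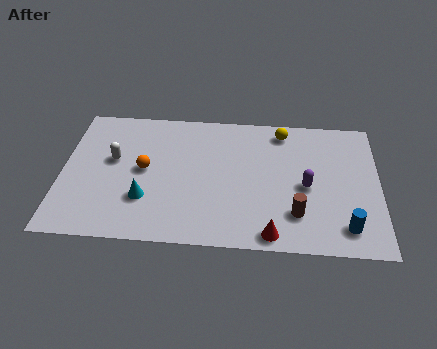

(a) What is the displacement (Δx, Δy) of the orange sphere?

(-1.5, -1.6)

The orange sphere started near (4.9, 5.7) and ended near (3.4, 4.1).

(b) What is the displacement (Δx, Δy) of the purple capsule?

(-0.1, -1.5)

The purple capsule started near (10.2, 5.1) and ended near (10.1, 3.6).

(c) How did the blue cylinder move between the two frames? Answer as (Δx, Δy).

(0.2, -0.8)

From the two frames, the blue cylinder sits at roughly (11.5, 2.2) before and (11.7, 1.4) after.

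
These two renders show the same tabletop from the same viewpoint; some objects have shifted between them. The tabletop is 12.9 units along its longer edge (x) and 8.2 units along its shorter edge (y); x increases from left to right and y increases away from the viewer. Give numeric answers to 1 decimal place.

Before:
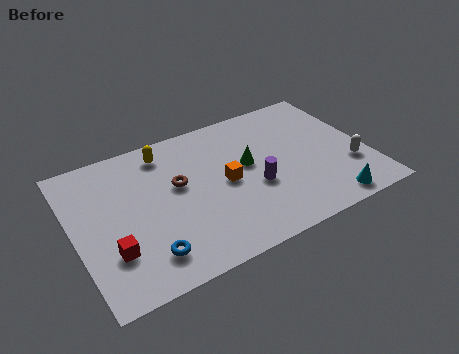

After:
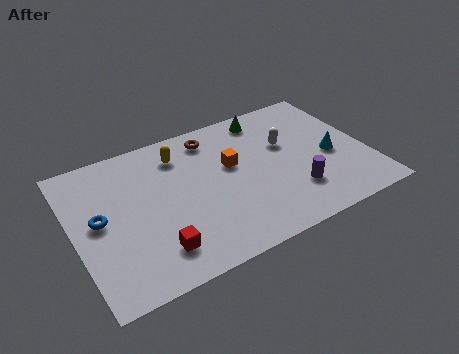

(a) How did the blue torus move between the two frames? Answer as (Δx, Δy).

(-1.7, 2.7)

The blue torus was at about (2.8, 1.6) and moved to about (1.1, 4.3).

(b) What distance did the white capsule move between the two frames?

3.5

The white capsule moved from about (12.0, 2.6) to (9.5, 5.1), a distance of √(2.5² + 2.5²) ≈ 3.5.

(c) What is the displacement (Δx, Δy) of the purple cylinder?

(1.6, -1.0)

The purple cylinder was at about (7.8, 3.2) and moved to about (9.4, 2.2).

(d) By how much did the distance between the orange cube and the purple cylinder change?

+2.2

The distance was about 1.4 in the first image and 3.6 in the second, so they moved 2.2 units further apart.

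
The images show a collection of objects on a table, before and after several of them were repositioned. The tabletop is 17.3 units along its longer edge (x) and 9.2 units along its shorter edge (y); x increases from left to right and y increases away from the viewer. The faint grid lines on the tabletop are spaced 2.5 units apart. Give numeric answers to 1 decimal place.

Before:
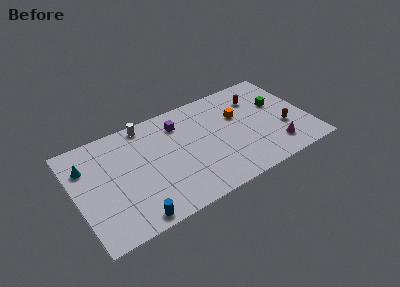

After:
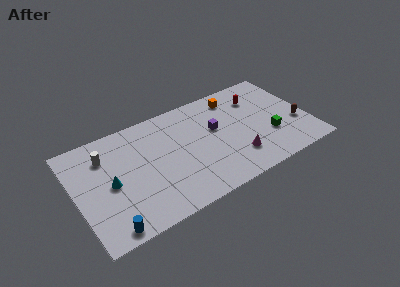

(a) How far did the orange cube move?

1.8

From (12.3, 5.9) to (12.3, 7.7), the orange cube covered √(0.0² + 1.8²) ≈ 1.8 units.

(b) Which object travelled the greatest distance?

the white cylinder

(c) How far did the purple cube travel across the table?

3.0

From (8.0, 7.2) to (10.5, 5.5), the purple cube covered √(2.5² + 1.7²) ≈ 3.0 units.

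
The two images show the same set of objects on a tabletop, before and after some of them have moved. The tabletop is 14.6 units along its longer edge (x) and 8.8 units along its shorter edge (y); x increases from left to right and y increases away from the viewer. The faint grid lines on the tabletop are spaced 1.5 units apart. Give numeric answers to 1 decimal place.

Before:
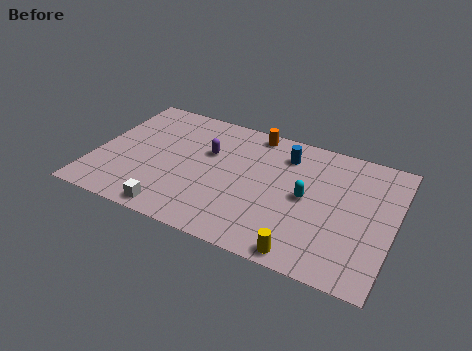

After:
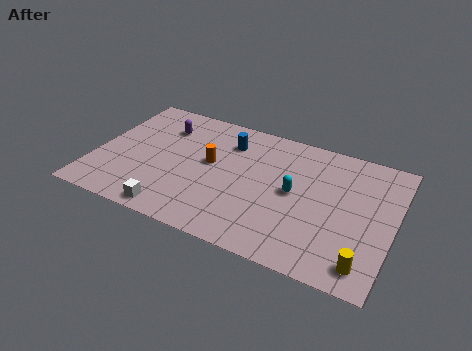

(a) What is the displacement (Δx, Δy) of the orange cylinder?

(-1.8, -3.0)

The orange cylinder was at about (7.4, 7.9) and moved to about (5.6, 4.9).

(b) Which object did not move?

the white cube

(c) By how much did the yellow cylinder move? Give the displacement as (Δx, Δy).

(2.8, 0.5)

From the two frames, the yellow cylinder sits at roughly (10.7, 0.8) before and (13.5, 1.3) after.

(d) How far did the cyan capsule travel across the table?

0.6

The cyan capsule was near (10.4, 4.4) before and (9.8, 4.5) after, so it travelled √(0.6² + 0.1²) ≈ 0.6 units.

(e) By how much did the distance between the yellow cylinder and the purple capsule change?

+4.6

Before: roughly 7.2 units apart; after: 11.8. That's 4.6 units further apart.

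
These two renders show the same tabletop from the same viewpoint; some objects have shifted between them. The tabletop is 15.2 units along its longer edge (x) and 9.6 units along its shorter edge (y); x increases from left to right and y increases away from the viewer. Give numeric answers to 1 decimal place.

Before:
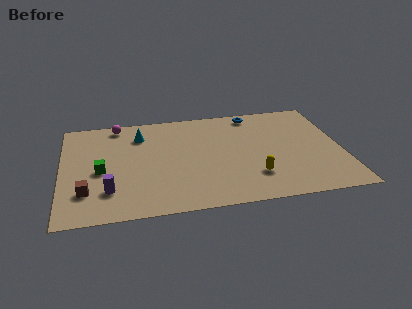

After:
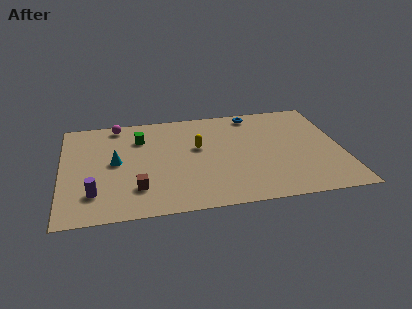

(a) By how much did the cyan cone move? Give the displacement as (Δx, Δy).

(-1.4, -2.4)

The cyan cone started near (4.3, 7.4) and ended near (2.9, 5.0).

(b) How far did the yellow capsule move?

4.3

From (10.3, 2.5) to (7.4, 5.7), the yellow capsule covered √(2.9² + 3.2²) ≈ 4.3 units.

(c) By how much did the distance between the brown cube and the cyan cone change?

-2.9

They were about 5.7 units apart before and 2.8 after — 2.9 units closer together.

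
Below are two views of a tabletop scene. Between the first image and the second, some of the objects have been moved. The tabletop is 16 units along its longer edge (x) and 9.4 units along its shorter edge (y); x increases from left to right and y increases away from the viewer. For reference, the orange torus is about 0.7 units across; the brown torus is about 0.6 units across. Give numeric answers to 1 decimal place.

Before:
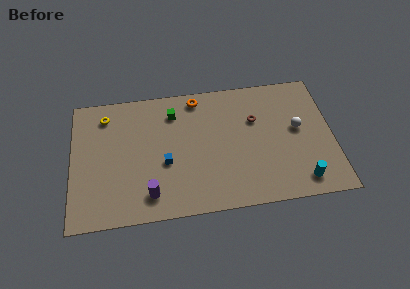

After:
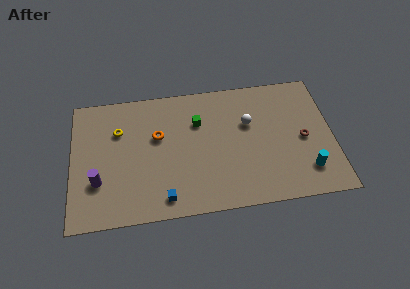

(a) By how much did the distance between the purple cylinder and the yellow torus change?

-2.8

Before: roughly 6.5 units apart; after: 3.7. That's 2.8 units closer together.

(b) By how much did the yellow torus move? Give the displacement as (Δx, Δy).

(0.8, -1.2)

The yellow torus was at about (2.1, 7.7) and moved to about (2.9, 6.5).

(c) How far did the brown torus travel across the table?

3.4

The brown torus moved from about (11.3, 6.2) to (14.2, 4.4), a distance of √(2.9² + 1.8²) ≈ 3.4.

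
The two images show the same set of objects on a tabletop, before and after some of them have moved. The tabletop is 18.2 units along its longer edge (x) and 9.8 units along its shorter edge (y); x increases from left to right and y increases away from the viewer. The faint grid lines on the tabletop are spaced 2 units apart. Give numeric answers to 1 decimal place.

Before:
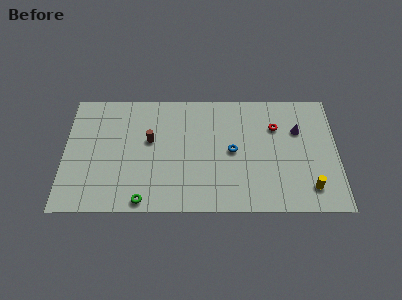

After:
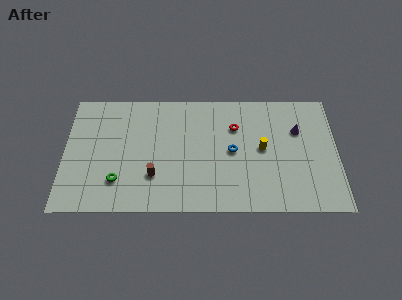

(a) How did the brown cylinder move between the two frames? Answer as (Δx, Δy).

(0.3, -2.9)

From the two frames, the brown cylinder sits at roughly (5.7, 5.8) before and (6.0, 2.9) after.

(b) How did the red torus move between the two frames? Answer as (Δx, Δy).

(-2.7, 0.0)

The red torus was at about (14.1, 6.9) and moved to about (11.4, 6.9).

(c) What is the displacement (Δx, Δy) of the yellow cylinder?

(-3.1, 3.2)

From the two frames, the yellow cylinder sits at roughly (16.3, 1.9) before and (13.2, 5.1) after.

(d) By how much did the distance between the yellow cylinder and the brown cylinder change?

-3.8

Before: roughly 11.3 units apart; after: 7.5. That's 3.8 units closer together.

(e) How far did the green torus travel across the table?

2.3

From (5.3, 0.9) to (3.6, 2.5), the green torus covered √(1.7² + 1.6²) ≈ 2.3 units.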